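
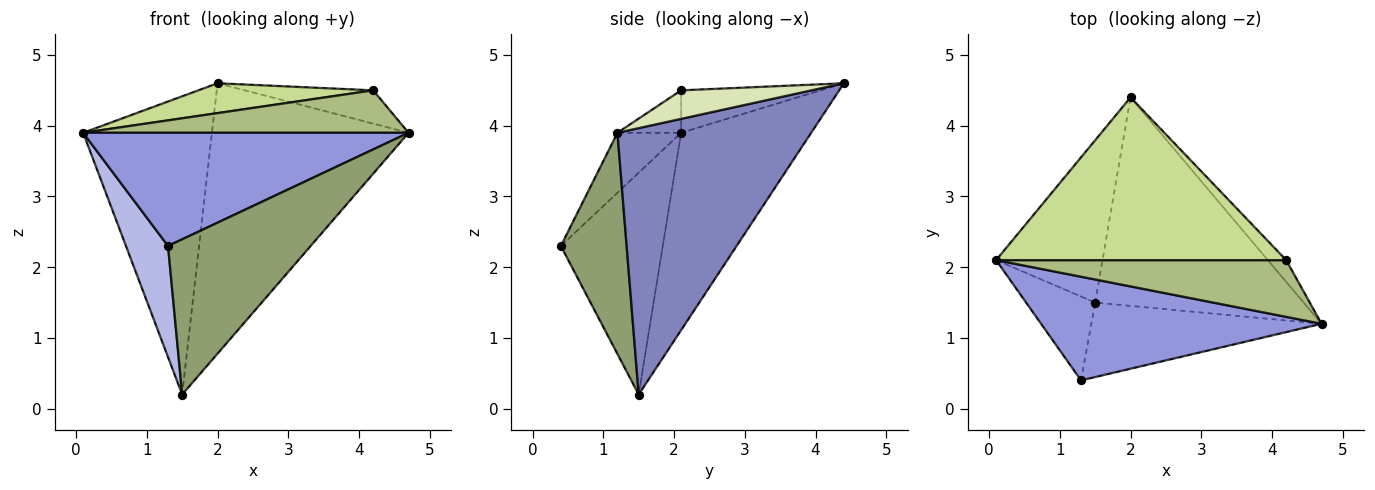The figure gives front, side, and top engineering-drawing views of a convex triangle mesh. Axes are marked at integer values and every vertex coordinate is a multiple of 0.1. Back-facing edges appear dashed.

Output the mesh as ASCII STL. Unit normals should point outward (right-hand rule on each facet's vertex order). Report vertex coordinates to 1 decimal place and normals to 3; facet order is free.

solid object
 facet normal -0.664 0.657 -0.358
  outer loop
   vertex 1.5 1.5 0.2
   vertex 0.1 2.1 3.9
   vertex 2.0 4.4 4.6
  endloop
 endfacet
 facet normal 0.615 0.624 -0.481
  outer loop
   vertex 1.5 1.5 0.2
   vertex 2.0 4.4 4.6
   vertex 4.7 1.2 3.9
  endloop
 endfacet
 facet normal -0.143 -0.730 0.668
  outer loop
   vertex 1.3 0.4 2.3
   vertex 4.7 1.2 3.9
   vertex 0.1 2.1 3.9
  endloop
 endfacet
 facet normal -0.888 -0.367 -0.277
  outer loop
   vertex 1.3 0.4 2.3
   vertex 0.1 2.1 3.9
   vertex 1.5 1.5 0.2
  endloop
 endfacet
 facet normal 0.384 -0.832 -0.400
  outer loop
   vertex 1.3 0.4 2.3
   vertex 1.5 1.5 0.2
   vertex 4.7 1.2 3.9
  endloop
 endfacet
 facet normal -0.116 -0.595 0.795
  outer loop
   vertex 4.2 2.1 4.5
   vertex 0.1 2.1 3.9
   vertex 4.7 1.2 3.9
  endloop
 endfacet
 facet normal -0.142 -0.179 0.974
  outer loop
   vertex 4.2 2.1 4.5
   vertex 2.0 4.4 4.6
   vertex 0.1 2.1 3.9
  endloop
 endfacet
 facet normal 0.648 0.638 -0.417
  outer loop
   vertex 4.2 2.1 4.5
   vertex 4.7 1.2 3.9
   vertex 2.0 4.4 4.6
  endloop
 endfacet
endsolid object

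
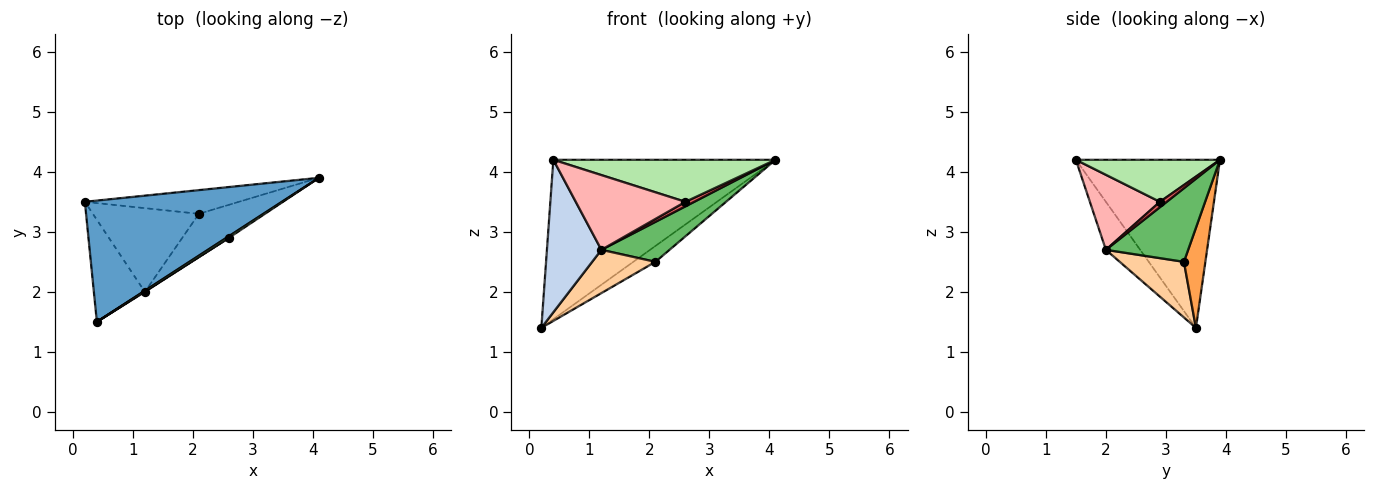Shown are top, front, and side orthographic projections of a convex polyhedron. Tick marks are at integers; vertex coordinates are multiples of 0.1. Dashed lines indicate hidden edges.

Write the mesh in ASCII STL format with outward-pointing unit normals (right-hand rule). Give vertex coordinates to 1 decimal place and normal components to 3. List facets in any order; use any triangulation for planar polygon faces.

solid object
 facet normal -0.459 0.707 0.538
  outer loop
   vertex 0.4 1.5 4.2
   vertex 4.1 3.9 4.2
   vertex 0.2 3.5 1.4
  endloop
 endfacet
 facet normal -0.464 -0.736 -0.493
  outer loop
   vertex 1.2 2.0 2.7
   vertex 0.4 1.5 4.2
   vertex 0.2 3.5 1.4
  endloop
 endfacet
 facet normal 0.475 0.489 -0.731
  outer loop
   vertex 2.1 3.3 2.5
   vertex 0.2 3.5 1.4
   vertex 4.1 3.9 4.2
  endloop
 endfacet
 facet normal 0.422 -0.416 -0.805
  outer loop
   vertex 2.1 3.3 2.5
   vertex 1.2 2.0 2.7
   vertex 0.2 3.5 1.4
  endloop
 endfacet
 facet normal 0.637 -0.527 -0.563
  outer loop
   vertex 2.1 3.3 2.5
   vertex 4.1 3.9 4.2
   vertex 1.2 2.0 2.7
  endloop
 endfacet
 facet normal 0.544 -0.839 0.032
  outer loop
   vertex 2.6 2.9 3.5
   vertex 4.1 3.9 4.2
   vertex 0.4 1.5 4.2
  endloop
 endfacet
 facet normal 0.602 -0.779 -0.177
  outer loop
   vertex 2.6 2.9 3.5
   vertex 1.2 2.0 2.7
   vertex 4.1 3.9 4.2
  endloop
 endfacet
 facet normal 0.538 -0.843 0.006
  outer loop
   vertex 2.6 2.9 3.5
   vertex 0.4 1.5 4.2
   vertex 1.2 2.0 2.7
  endloop
 endfacet
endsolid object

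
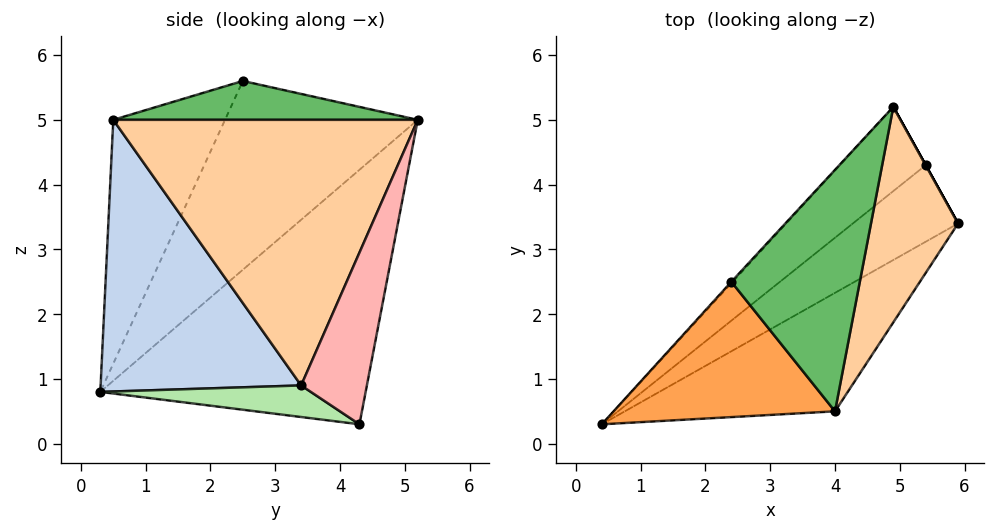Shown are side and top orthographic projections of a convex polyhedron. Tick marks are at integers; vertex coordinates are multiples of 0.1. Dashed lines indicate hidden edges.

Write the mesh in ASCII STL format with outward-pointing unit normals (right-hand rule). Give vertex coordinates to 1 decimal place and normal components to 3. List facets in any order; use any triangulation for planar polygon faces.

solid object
 facet normal -0.734 0.679 -0.005
  outer loop
   vertex 2.4 2.5 5.6
   vertex 4.9 5.2 5.0
   vertex 0.4 0.3 0.8
  endloop
 endfacet
 facet normal 0.463 -0.810 -0.359
  outer loop
   vertex 4.0 0.5 5.0
   vertex 0.4 0.3 0.8
   vertex 5.9 3.4 0.9
  endloop
 endfacet
 facet normal -0.580 -0.622 0.527
  outer loop
   vertex 4.0 0.5 5.0
   vertex 2.4 2.5 5.6
   vertex 0.4 0.3 0.8
  endloop
 endfacet
 facet normal 0.935 -0.179 0.307
  outer loop
   vertex 4.0 0.5 5.0
   vertex 5.9 3.4 0.9
   vertex 4.9 5.2 5.0
  endloop
 endfacet
 facet normal 0.289 -0.055 0.956
  outer loop
   vertex 4.0 0.5 5.0
   vertex 4.9 5.2 5.0
   vertex 2.4 2.5 5.6
  endloop
 endfacet
 facet normal 0.259 -0.432 -0.864
  outer loop
   vertex 5.4 4.3 0.3
   vertex 5.9 3.4 0.9
   vertex 0.4 0.3 0.8
  endloop
 endfacet
 facet normal -0.623 0.753 -0.211
  outer loop
   vertex 5.4 4.3 0.3
   vertex 0.4 0.3 0.8
   vertex 4.9 5.2 5.0
  endloop
 endfacet
 facet normal 0.874 0.486 0.000
  outer loop
   vertex 5.4 4.3 0.3
   vertex 4.9 5.2 5.0
   vertex 5.9 3.4 0.9
  endloop
 endfacet
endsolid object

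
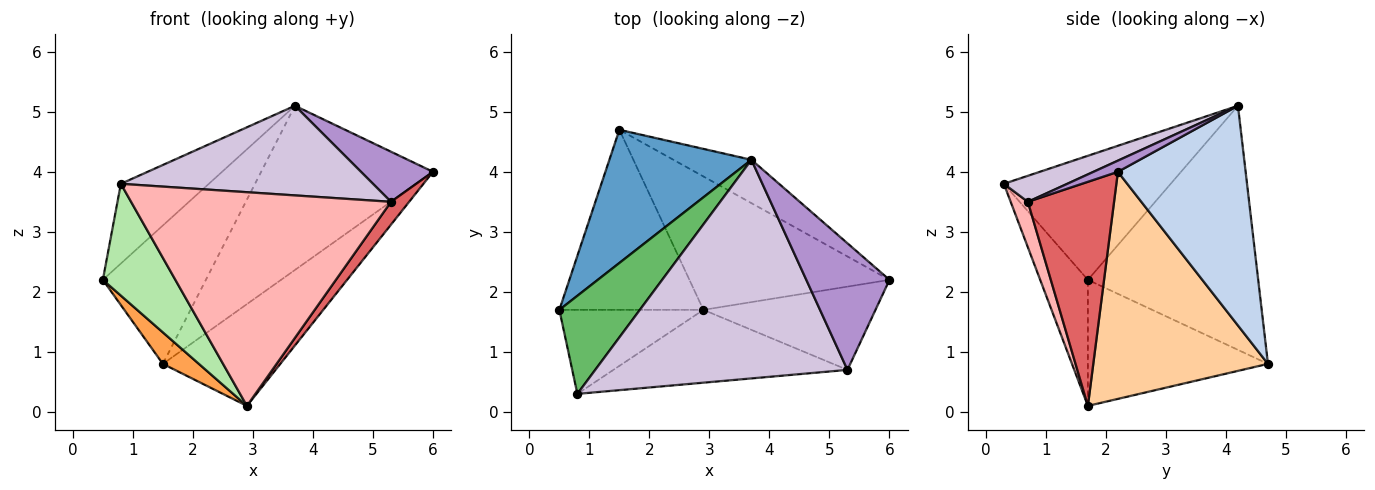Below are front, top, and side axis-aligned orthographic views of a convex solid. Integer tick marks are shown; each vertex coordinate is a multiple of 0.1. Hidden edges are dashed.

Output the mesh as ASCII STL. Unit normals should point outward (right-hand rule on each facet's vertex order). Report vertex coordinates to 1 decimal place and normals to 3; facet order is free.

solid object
 facet normal -0.766 0.463 0.446
  outer loop
   vertex 3.7 4.2 5.1
   vertex 1.5 4.7 0.8
   vertex 0.5 1.7 2.2
  endloop
 endfacet
 facet normal 0.584 0.785 -0.207
  outer loop
   vertex 3.7 4.2 5.1
   vertex 6.0 2.2 4.0
   vertex 1.5 4.7 0.8
  endloop
 endfacet
 facet normal -0.653 -0.131 -0.746
  outer loop
   vertex 2.9 1.7 0.1
   vertex 0.5 1.7 2.2
   vertex 1.5 4.7 0.8
  endloop
 endfacet
 facet normal 0.670 0.450 -0.590
  outer loop
   vertex 2.9 1.7 0.1
   vertex 1.5 4.7 0.8
   vertex 6.0 2.2 4.0
  endloop
 endfacet
 facet normal -0.767 0.405 0.498
  outer loop
   vertex 0.8 0.3 3.8
   vertex 3.7 4.2 5.1
   vertex 0.5 1.7 2.2
  endloop
 endfacet
 facet normal -0.465 -0.708 -0.532
  outer loop
   vertex 0.8 0.3 3.8
   vertex 0.5 1.7 2.2
   vertex 2.9 1.7 0.1
  endloop
 endfacet
 facet normal 0.782 -0.165 -0.601
  outer loop
   vertex 5.3 0.7 3.5
   vertex 2.9 1.7 0.1
   vertex 6.0 2.2 4.0
  endloop
 endfacet
 facet normal 0.063 -0.945 -0.322
  outer loop
   vertex 5.3 0.7 3.5
   vertex 0.8 0.3 3.8
   vertex 2.9 1.7 0.1
  endloop
 endfacet
 facet normal 0.124 -0.365 0.923
  outer loop
   vertex 5.3 0.7 3.5
   vertex 6.0 2.2 4.0
   vertex 3.7 4.2 5.1
  endloop
 endfacet
 facet normal 0.095 -0.378 0.921
  outer loop
   vertex 5.3 0.7 3.5
   vertex 3.7 4.2 5.1
   vertex 0.8 0.3 3.8
  endloop
 endfacet
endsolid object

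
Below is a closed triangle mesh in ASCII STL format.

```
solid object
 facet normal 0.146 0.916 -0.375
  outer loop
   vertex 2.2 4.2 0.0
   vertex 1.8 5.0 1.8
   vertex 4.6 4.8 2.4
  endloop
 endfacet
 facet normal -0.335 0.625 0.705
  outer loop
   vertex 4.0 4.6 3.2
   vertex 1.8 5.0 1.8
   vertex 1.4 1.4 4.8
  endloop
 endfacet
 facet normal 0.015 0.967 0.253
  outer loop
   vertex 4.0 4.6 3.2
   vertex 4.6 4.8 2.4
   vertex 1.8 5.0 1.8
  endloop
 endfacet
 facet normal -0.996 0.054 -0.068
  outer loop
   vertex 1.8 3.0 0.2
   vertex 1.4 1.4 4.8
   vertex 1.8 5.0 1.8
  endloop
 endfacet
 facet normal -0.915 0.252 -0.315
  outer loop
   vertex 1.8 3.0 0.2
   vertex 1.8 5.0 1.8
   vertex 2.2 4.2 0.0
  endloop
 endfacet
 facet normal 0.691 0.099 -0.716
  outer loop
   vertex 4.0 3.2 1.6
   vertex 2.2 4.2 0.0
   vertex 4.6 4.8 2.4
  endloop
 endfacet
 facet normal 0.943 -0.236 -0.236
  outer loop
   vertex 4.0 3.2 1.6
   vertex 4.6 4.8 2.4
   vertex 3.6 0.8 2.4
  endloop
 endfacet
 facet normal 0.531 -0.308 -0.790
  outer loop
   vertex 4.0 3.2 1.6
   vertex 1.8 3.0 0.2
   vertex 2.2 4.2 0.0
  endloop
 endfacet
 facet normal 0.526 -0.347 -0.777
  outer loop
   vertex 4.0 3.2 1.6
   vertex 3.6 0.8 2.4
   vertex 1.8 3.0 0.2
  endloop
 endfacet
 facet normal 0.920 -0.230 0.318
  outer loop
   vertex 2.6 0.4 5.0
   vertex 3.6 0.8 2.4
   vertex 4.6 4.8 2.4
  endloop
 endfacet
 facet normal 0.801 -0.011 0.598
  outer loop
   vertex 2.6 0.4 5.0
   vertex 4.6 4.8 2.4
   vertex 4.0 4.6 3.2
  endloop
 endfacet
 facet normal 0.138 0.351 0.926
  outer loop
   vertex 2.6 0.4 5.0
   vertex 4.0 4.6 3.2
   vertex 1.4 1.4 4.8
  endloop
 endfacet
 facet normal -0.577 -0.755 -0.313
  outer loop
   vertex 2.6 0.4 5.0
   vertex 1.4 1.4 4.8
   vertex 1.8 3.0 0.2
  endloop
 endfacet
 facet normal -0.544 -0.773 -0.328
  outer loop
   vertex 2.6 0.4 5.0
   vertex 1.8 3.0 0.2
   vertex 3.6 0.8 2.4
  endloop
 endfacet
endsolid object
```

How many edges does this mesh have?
21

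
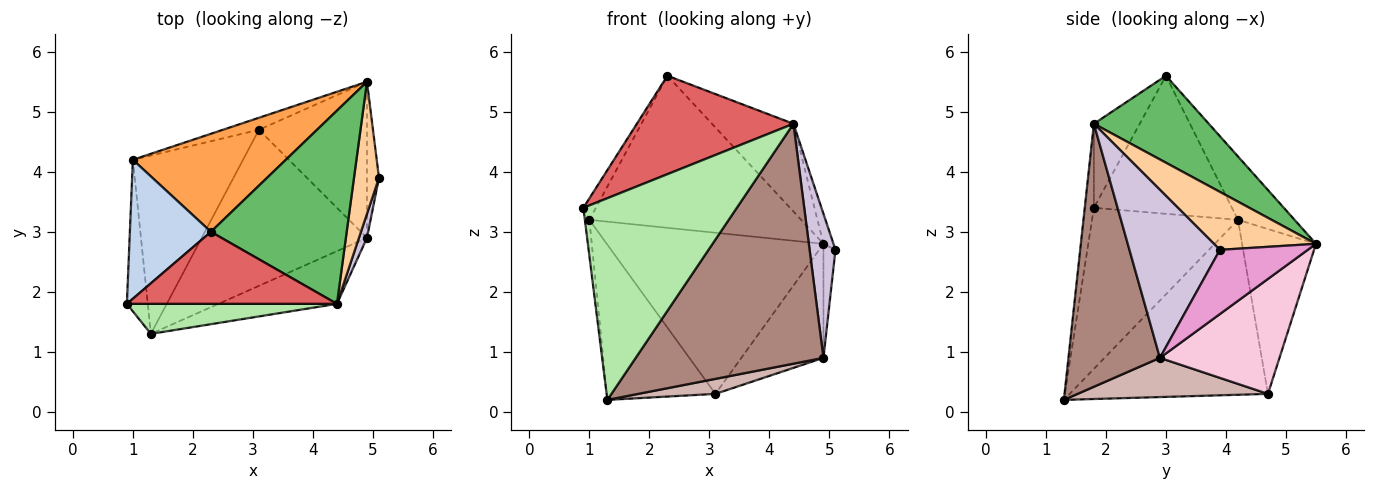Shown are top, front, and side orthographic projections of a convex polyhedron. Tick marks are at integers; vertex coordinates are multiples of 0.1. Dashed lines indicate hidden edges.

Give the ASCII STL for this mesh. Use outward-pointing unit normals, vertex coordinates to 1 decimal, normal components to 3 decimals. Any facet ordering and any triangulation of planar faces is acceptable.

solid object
 facet normal -0.991 0.031 -0.129
  outer loop
   vertex 1.0 4.2 3.2
   vertex 1.3 1.3 0.2
   vertex 0.9 1.8 3.4
  endloop
 endfacet
 facet normal -0.860 0.078 0.505
  outer loop
   vertex 1.0 4.2 3.2
   vertex 0.9 1.8 3.4
   vertex 2.3 3.0 5.6
  endloop
 endfacet
 facet normal -0.219 0.820 0.529
  outer loop
   vertex 1.0 4.2 3.2
   vertex 2.3 3.0 5.6
   vertex 4.9 5.5 2.8
  endloop
 endfacet
 facet normal 0.915 0.090 0.394
  outer loop
   vertex 4.4 1.8 4.8
   vertex 5.1 3.9 2.7
   vertex 4.9 5.5 2.8
  endloop
 endfacet
 facet normal 0.504 0.357 0.787
  outer loop
   vertex 4.4 1.8 4.8
   vertex 4.9 5.5 2.8
   vertex 2.3 3.0 5.6
  endloop
 endfacet
 facet normal -0.059 -0.987 0.147
  outer loop
   vertex 4.4 1.8 4.8
   vertex 0.9 1.8 3.4
   vertex 1.3 1.3 0.2
  endloop
 endfacet
 facet normal -0.230 -0.785 0.575
  outer loop
   vertex 4.4 1.8 4.8
   vertex 2.3 3.0 5.6
   vertex 0.9 1.8 3.4
  endloop
 endfacet
 facet normal -0.322 0.944 -0.070
  outer loop
   vertex 3.1 4.7 0.3
   vertex 1.0 4.2 3.2
   vertex 4.9 5.5 2.8
  endloop
 endfacet
 facet normal -0.768 0.421 -0.483
  outer loop
   vertex 3.1 4.7 0.3
   vertex 1.3 1.3 0.2
   vertex 1.0 4.2 3.2
  endloop
 endfacet
 facet normal 0.961 -0.274 0.046
  outer loop
   vertex 4.9 2.9 0.9
   vertex 5.1 3.9 2.7
   vertex 4.4 1.8 4.8
  endloop
 endfacet
 facet normal 0.430 -0.882 -0.194
  outer loop
   vertex 4.9 2.9 0.9
   vertex 4.4 1.8 4.8
   vertex 1.3 1.3 0.2
  endloop
 endfacet
 facet normal 0.230 -0.093 -0.969
  outer loop
   vertex 4.9 2.9 0.9
   vertex 1.3 1.3 0.2
   vertex 3.1 4.7 0.3
  endloop
 endfacet
 facet normal 0.974 0.133 -0.182
  outer loop
   vertex 4.9 2.9 0.9
   vertex 4.9 5.5 2.8
   vertex 5.1 3.9 2.7
  endloop
 endfacet
 facet normal 0.652 0.448 -0.612
  outer loop
   vertex 4.9 2.9 0.9
   vertex 3.1 4.7 0.3
   vertex 4.9 5.5 2.8
  endloop
 endfacet
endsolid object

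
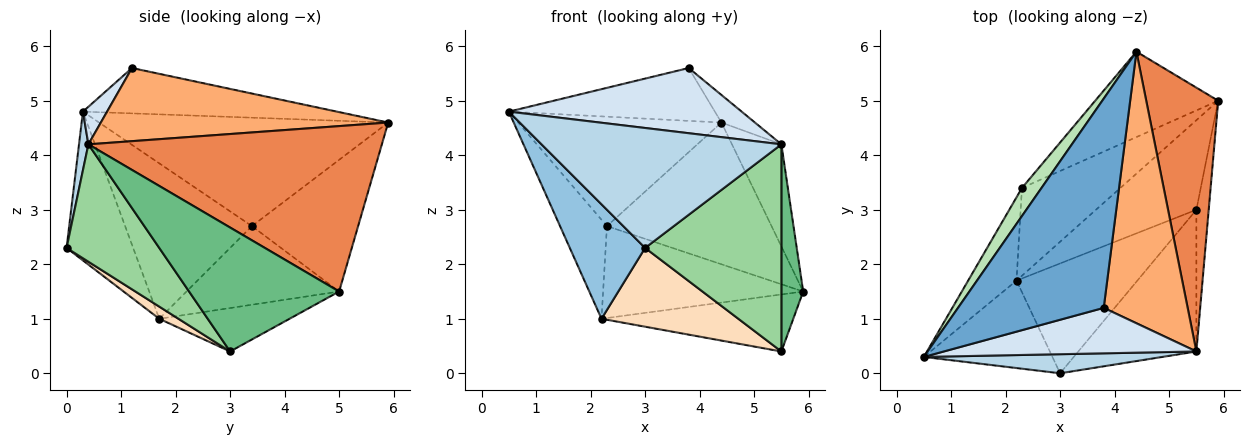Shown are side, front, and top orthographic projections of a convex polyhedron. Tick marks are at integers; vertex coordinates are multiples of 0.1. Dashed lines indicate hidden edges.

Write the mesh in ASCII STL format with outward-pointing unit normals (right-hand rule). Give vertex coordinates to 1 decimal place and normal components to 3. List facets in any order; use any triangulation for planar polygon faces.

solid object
 facet normal -0.289 0.234 0.928
  outer loop
   vertex 4.4 5.9 4.6
   vertex 0.5 0.3 4.8
   vertex 3.8 1.2 5.6
  endloop
 endfacet
 facet normal -0.575 -0.650 -0.497
  outer loop
   vertex 2.2 1.7 1.0
   vertex 3.0 0.0 2.3
   vertex 0.5 0.3 4.8
  endloop
 endfacet
 facet normal 0.039 -0.987 0.157
  outer loop
   vertex 5.5 0.4 4.2
   vertex 0.5 0.3 4.8
   vertex 3.0 0.0 2.3
  endloop
 endfacet
 facet normal 0.085 -0.817 0.570
  outer loop
   vertex 5.5 0.4 4.2
   vertex 3.8 1.2 5.6
   vertex 0.5 0.3 4.8
  endloop
 endfacet
 facet normal 0.906 0.153 0.394
  outer loop
   vertex 5.5 0.4 4.2
   vertex 5.9 5.0 1.5
   vertex 4.4 5.9 4.6
  endloop
 endfacet
 facet normal 0.655 0.076 0.752
  outer loop
   vertex 5.5 0.4 4.2
   vertex 4.4 5.9 4.6
   vertex 3.8 1.2 5.6
  endloop
 endfacet
 facet normal -0.343 0.504 -0.792
  outer loop
   vertex 5.5 3.0 0.4
   vertex 2.2 1.7 1.0
   vertex 5.9 5.0 1.5
  endloop
 endfacet
 facet normal 0.082 -0.581 -0.810
  outer loop
   vertex 5.5 3.0 0.4
   vertex 3.0 0.0 2.3
   vertex 2.2 1.7 1.0
  endloop
 endfacet
 facet normal 0.985 -0.143 -0.098
  outer loop
   vertex 5.5 3.0 0.4
   vertex 5.9 5.0 1.5
   vertex 5.5 0.4 4.2
  endloop
 endfacet
 facet normal 0.489 -0.720 -0.492
  outer loop
   vertex 5.5 3.0 0.4
   vertex 5.5 0.4 4.2
   vertex 3.0 0.0 2.3
  endloop
 endfacet
 facet normal -0.809 0.569 0.146
  outer loop
   vertex 2.3 3.4 2.7
   vertex 0.5 0.3 4.8
   vertex 4.4 5.9 4.6
  endloop
 endfacet
 facet normal -0.900 0.333 -0.280
  outer loop
   vertex 2.3 3.4 2.7
   vertex 2.2 1.7 1.0
   vertex 0.5 0.3 4.8
  endloop
 endfacet
 facet normal -0.484 0.750 -0.452
  outer loop
   vertex 2.3 3.4 2.7
   vertex 4.4 5.9 4.6
   vertex 5.9 5.0 1.5
  endloop
 endfacet
 facet normal -0.483 0.633 -0.605
  outer loop
   vertex 2.3 3.4 2.7
   vertex 5.9 5.0 1.5
   vertex 2.2 1.7 1.0
  endloop
 endfacet
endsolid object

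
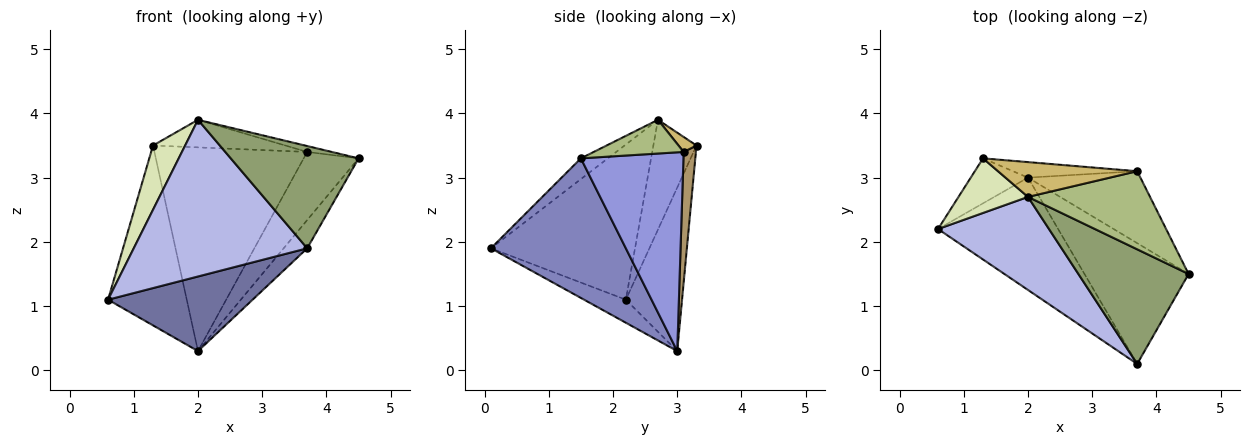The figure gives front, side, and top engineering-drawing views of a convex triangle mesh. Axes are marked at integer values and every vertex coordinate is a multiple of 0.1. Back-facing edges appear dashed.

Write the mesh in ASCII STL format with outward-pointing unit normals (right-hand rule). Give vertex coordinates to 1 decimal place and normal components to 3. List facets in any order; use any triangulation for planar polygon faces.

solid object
 facet normal -0.158 -0.546 -0.823
  outer loop
   vertex 2.0 3.0 0.3
   vertex 3.7 0.1 1.9
   vertex 0.6 2.2 1.1
  endloop
 endfacet
 facet normal 0.794 0.139 -0.592
  outer loop
   vertex 2.0 3.0 0.3
   vertex 4.5 1.5 3.3
   vertex 3.7 0.1 1.9
  endloop
 endfacet
 facet normal 0.789 0.422 -0.446
  outer loop
   vertex 3.7 3.1 3.4
   vertex 4.5 1.5 3.3
   vertex 2.0 3.0 0.3
  endloop
 endfacet
 facet normal -0.581 -0.700 0.416
  outer loop
   vertex 2.0 2.7 3.9
   vertex 0.6 2.2 1.1
   vertex 3.7 0.1 1.9
  endloop
 endfacet
 facet normal -0.139 -0.659 0.739
  outer loop
   vertex 2.0 2.7 3.9
   vertex 3.7 0.1 1.9
   vertex 4.5 1.5 3.3
  endloop
 endfacet
 facet normal 0.266 0.073 0.961
  outer loop
   vertex 2.0 2.7 3.9
   vertex 4.5 1.5 3.3
   vertex 3.7 3.1 3.4
  endloop
 endfacet
 facet normal -0.570 0.797 -0.199
  outer loop
   vertex 1.3 3.3 3.5
   vertex 2.0 3.0 0.3
   vertex 0.6 2.2 1.1
  endloop
 endfacet
 facet normal -0.715 -0.533 0.453
  outer loop
   vertex 1.3 3.3 3.5
   vertex 0.6 2.2 1.1
   vertex 2.0 2.7 3.9
  endloop
 endfacet
 facet normal 0.080 0.994 -0.076
  outer loop
   vertex 1.3 3.3 3.5
   vertex 3.7 3.1 3.4
   vertex 2.0 3.0 0.3
  endloop
 endfacet
 facet normal 0.084 0.619 0.781
  outer loop
   vertex 1.3 3.3 3.5
   vertex 2.0 2.7 3.9
   vertex 3.7 3.1 3.4
  endloop
 endfacet
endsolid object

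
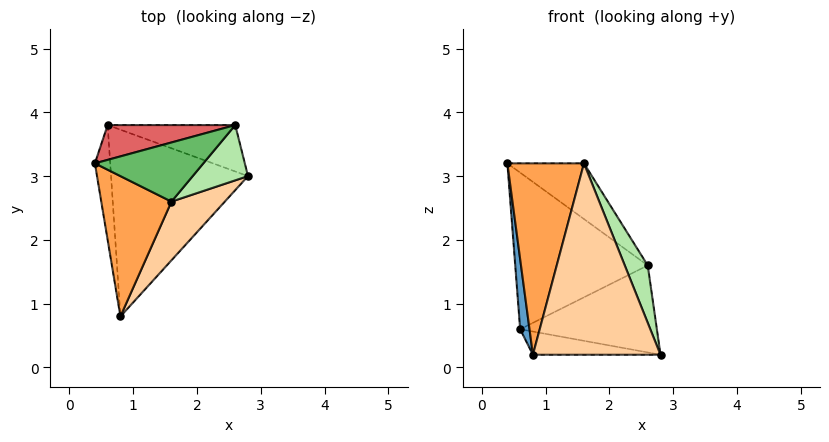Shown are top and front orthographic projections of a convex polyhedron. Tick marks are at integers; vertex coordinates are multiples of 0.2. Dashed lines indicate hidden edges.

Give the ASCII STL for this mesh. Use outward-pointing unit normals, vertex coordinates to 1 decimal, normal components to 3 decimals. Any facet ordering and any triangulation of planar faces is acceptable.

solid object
 facet normal -0.995 -0.054 -0.089
  outer loop
   vertex 0.6 3.8 0.6
   vertex 0.8 0.8 0.2
   vertex 0.4 3.2 3.2
  endloop
 endfacet
 facet normal -0.134 0.122 -0.983
  outer loop
   vertex 0.6 3.8 0.6
   vertex 2.8 3.0 0.2
   vertex 0.8 0.8 0.2
  endloop
 endfacet
 facet normal -0.374 -0.748 0.548
  outer loop
   vertex 1.6 2.6 3.2
   vertex 0.4 3.2 3.2
   vertex 0.8 0.8 0.2
  endloop
 endfacet
 facet normal 0.725 -0.659 0.202
  outer loop
   vertex 1.6 2.6 3.2
   vertex 0.8 0.8 0.2
   vertex 2.8 3.0 0.2
  endloop
 endfacet
 facet normal 0.324 0.648 0.689
  outer loop
   vertex 2.6 3.8 1.6
   vertex 0.4 3.2 3.2
   vertex 1.6 2.6 3.2
  endloop
 endfacet
 facet normal 0.892 -0.325 0.313
  outer loop
   vertex 2.6 3.8 1.6
   vertex 1.6 2.6 3.2
   vertex 2.8 3.0 0.2
  endloop
 endfacet
 facet normal -0.108 0.970 0.216
  outer loop
   vertex 2.6 3.8 1.6
   vertex 0.6 3.8 0.6
   vertex 0.4 3.2 3.2
  endloop
 endfacet
 facet normal 0.229 0.859 -0.458
  outer loop
   vertex 2.6 3.8 1.6
   vertex 2.8 3.0 0.2
   vertex 0.6 3.8 0.6
  endloop
 endfacet
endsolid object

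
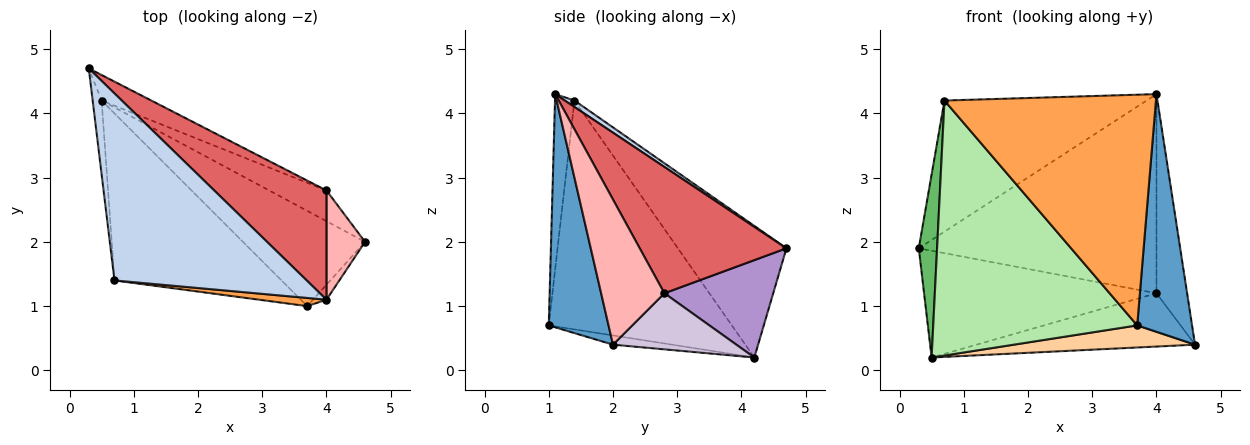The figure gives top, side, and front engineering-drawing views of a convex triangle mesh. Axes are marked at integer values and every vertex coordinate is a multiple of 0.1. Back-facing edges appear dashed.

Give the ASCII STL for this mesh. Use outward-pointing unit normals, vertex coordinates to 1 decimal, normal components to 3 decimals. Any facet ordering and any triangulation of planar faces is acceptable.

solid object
 facet normal 0.736 -0.675 -0.043
  outer loop
   vertex 4.0 1.1 4.3
   vertex 3.7 1.0 0.7
   vertex 4.6 2.0 0.4
  endloop
 endfacet
 facet normal 0.027 0.574 0.819
  outer loop
   vertex 0.7 1.4 4.2
   vertex 4.0 1.1 4.3
   vertex 0.3 4.7 1.9
  endloop
 endfacet
 facet normal -0.092 -0.995 0.035
  outer loop
   vertex 0.7 1.4 4.2
   vertex 3.7 1.0 0.7
   vertex 4.0 1.1 4.3
  endloop
 endfacet
 facet normal -0.074 -0.225 -0.972
  outer loop
   vertex 0.5 4.2 0.2
   vertex 4.6 2.0 0.4
   vertex 3.7 1.0 0.7
  endloop
 endfacet
 facet normal -0.984 -0.166 -0.067
  outer loop
   vertex 0.5 4.2 0.2
   vertex 0.7 1.4 4.2
   vertex 0.3 4.7 1.9
  endloop
 endfacet
 facet normal -0.600 -0.669 -0.438
  outer loop
   vertex 0.5 4.2 0.2
   vertex 3.7 1.0 0.7
   vertex 0.7 1.4 4.2
  endloop
 endfacet
 facet normal 0.476 0.771 0.423
  outer loop
   vertex 4.0 2.8 1.2
   vertex 0.3 4.7 1.9
   vertex 4.0 1.1 4.3
  endloop
 endfacet
 facet normal 0.875 0.424 0.233
  outer loop
   vertex 4.0 2.8 1.2
   vertex 4.0 1.1 4.3
   vertex 4.6 2.0 0.4
  endloop
 endfacet
 facet normal 0.414 0.885 -0.212
  outer loop
   vertex 4.0 2.8 1.2
   vertex 0.5 4.2 0.2
   vertex 0.3 4.7 1.9
  endloop
 endfacet
 facet normal 0.439 0.778 -0.449
  outer loop
   vertex 4.0 2.8 1.2
   vertex 4.6 2.0 0.4
   vertex 0.5 4.2 0.2
  endloop
 endfacet
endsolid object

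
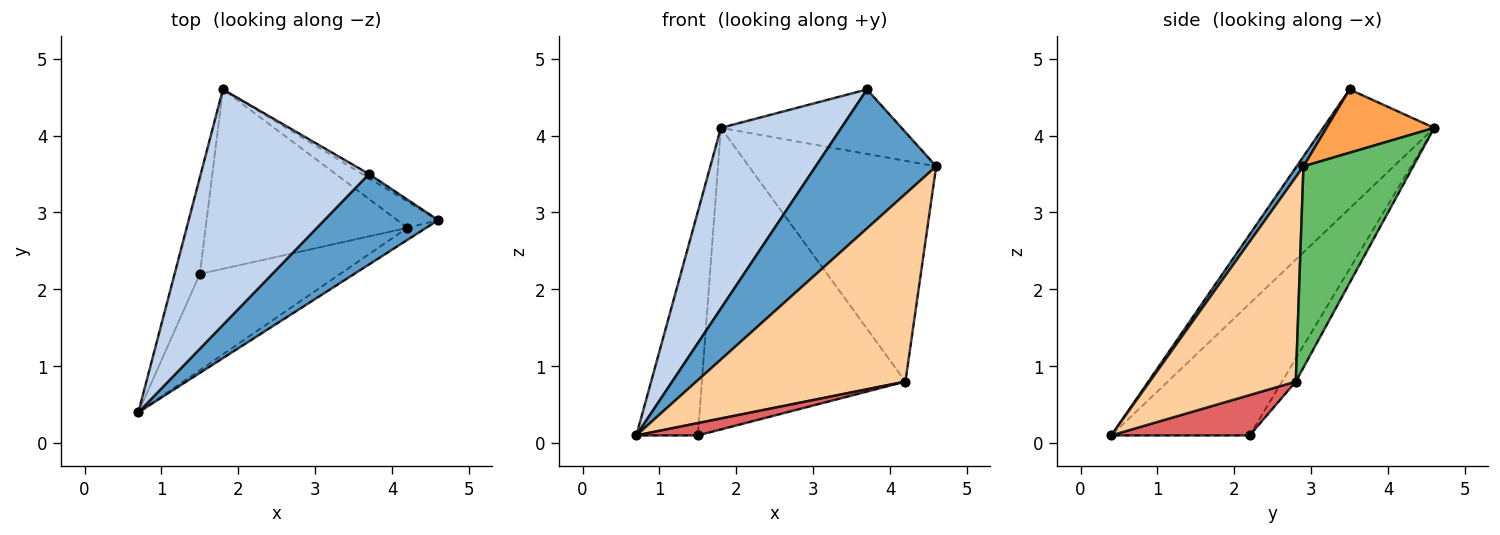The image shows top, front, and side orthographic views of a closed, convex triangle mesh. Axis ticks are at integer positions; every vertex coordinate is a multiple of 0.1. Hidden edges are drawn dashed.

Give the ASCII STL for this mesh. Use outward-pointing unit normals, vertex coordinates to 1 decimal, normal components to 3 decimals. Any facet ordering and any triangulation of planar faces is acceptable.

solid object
 facet normal 0.047 -0.837 0.545
  outer loop
   vertex 3.7 3.5 4.6
   vertex 0.7 0.4 0.1
   vertex 4.6 2.9 3.6
  endloop
 endfacet
 facet normal -0.489 -0.531 0.692
  outer loop
   vertex 3.7 3.5 4.6
   vertex 1.8 4.6 4.1
   vertex 0.7 0.4 0.1
  endloop
 endfacet
 facet normal 0.511 0.858 -0.055
  outer loop
   vertex 3.7 3.5 4.6
   vertex 4.6 2.9 3.6
   vertex 1.8 4.6 4.1
  endloop
 endfacet
 facet normal 0.572 -0.819 -0.052
  outer loop
   vertex 4.2 2.8 0.8
   vertex 4.6 2.9 3.6
   vertex 0.7 0.4 0.1
  endloop
 endfacet
 facet normal 0.503 0.858 -0.102
  outer loop
   vertex 4.2 2.8 0.8
   vertex 1.8 4.6 4.1
   vertex 4.6 2.9 3.6
  endloop
 endfacet
 facet normal -0.900 0.400 -0.173
  outer loop
   vertex 1.5 2.2 0.1
   vertex 0.7 0.4 0.1
   vertex 1.8 4.6 4.1
  endloop
 endfacet
 facet normal 0.274 -0.122 -0.954
  outer loop
   vertex 1.5 2.2 0.1
   vertex 4.2 2.8 0.8
   vertex 0.7 0.4 0.1
  endloop
 endfacet
 facet normal -0.058 0.858 -0.510
  outer loop
   vertex 1.5 2.2 0.1
   vertex 1.8 4.6 4.1
   vertex 4.2 2.8 0.8
  endloop
 endfacet
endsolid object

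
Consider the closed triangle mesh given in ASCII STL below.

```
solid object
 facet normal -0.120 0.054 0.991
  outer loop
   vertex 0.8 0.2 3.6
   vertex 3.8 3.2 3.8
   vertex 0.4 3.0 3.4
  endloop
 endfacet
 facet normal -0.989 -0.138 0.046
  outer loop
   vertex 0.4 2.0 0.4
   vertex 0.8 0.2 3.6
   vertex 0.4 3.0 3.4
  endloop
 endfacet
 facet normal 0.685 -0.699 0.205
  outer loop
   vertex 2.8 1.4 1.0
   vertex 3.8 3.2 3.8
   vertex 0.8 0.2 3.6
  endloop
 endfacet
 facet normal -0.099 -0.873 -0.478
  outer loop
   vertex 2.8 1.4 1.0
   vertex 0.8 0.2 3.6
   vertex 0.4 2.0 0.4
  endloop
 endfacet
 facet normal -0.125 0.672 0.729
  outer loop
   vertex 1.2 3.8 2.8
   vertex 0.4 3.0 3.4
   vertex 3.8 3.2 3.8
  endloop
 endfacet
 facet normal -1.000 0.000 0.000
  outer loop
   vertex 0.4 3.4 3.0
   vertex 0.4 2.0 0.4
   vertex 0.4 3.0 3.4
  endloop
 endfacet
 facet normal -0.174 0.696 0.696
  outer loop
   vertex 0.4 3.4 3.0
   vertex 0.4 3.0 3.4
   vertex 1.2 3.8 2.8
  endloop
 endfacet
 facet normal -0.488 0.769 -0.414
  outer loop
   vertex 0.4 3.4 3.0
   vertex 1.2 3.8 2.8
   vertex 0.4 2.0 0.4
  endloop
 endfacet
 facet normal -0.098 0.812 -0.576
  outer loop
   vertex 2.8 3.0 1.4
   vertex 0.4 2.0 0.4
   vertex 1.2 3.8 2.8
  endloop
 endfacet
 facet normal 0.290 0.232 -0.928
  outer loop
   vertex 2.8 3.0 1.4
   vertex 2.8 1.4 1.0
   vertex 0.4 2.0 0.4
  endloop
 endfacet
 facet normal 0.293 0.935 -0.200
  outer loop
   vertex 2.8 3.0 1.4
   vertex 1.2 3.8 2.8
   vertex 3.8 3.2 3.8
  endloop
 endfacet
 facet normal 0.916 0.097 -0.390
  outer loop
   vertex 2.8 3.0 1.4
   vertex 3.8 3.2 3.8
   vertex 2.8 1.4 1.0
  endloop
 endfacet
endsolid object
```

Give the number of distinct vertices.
8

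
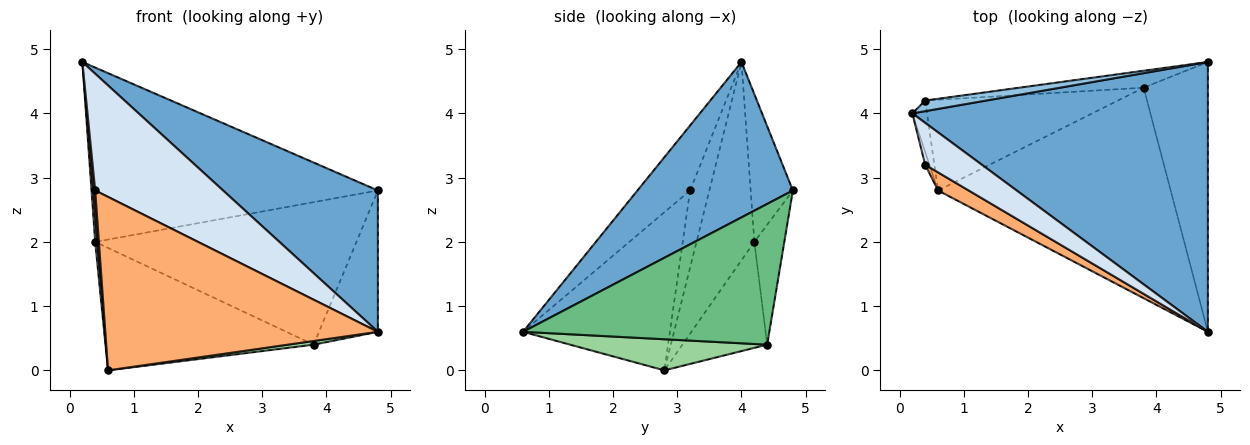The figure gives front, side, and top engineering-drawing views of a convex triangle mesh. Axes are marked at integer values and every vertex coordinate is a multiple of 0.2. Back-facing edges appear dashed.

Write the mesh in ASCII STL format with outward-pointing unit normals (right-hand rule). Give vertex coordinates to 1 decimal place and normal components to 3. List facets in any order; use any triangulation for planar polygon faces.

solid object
 facet normal 0.422 -0.421 0.803
  outer loop
   vertex 4.8 4.8 2.8
   vertex 0.2 4.0 4.8
   vertex 4.8 0.6 0.6
  endloop
 endfacet
 facet normal -0.146 0.988 0.060
  outer loop
   vertex 0.4 4.2 2.0
   vertex 0.2 4.0 4.8
   vertex 4.8 4.8 2.8
  endloop
 endfacet
 facet normal -0.997 -0.037 -0.074
  outer loop
   vertex 0.4 4.2 2.0
   vertex 0.6 2.8 0.0
   vertex 0.2 4.0 4.8
  endloop
 endfacet
 facet normal -0.361 -0.878 0.315
  outer loop
   vertex 0.4 3.2 2.8
   vertex 4.8 0.6 0.6
   vertex 0.2 4.0 4.8
  endloop
 endfacet
 facet normal -0.992 -0.110 -0.055
  outer loop
   vertex 0.4 3.2 2.8
   vertex 0.2 4.0 4.8
   vertex 0.6 2.8 0.0
  endloop
 endfacet
 facet normal -0.472 -0.877 0.092
  outer loop
   vertex 0.4 3.2 2.8
   vertex 0.6 2.8 0.0
   vertex 4.8 0.6 0.6
  endloop
 endfacet
 facet normal -0.113 0.987 -0.117
  outer loop
   vertex 3.8 4.4 0.4
   vertex 0.4 4.2 2.0
   vertex 4.8 4.8 2.8
  endloop
 endfacet
 facet normal -0.311 0.764 -0.566
  outer loop
   vertex 3.8 4.4 0.4
   vertex 0.6 2.8 0.0
   vertex 0.4 4.2 2.0
  endloop
 endfacet
 facet normal 0.889 0.213 -0.406
  outer loop
   vertex 3.8 4.4 0.4
   vertex 4.8 4.8 2.8
   vertex 4.8 0.6 0.6
  endloop
 endfacet
 facet normal 0.133 -0.017 -0.991
  outer loop
   vertex 3.8 4.4 0.4
   vertex 4.8 0.6 0.6
   vertex 0.6 2.8 0.0
  endloop
 endfacet
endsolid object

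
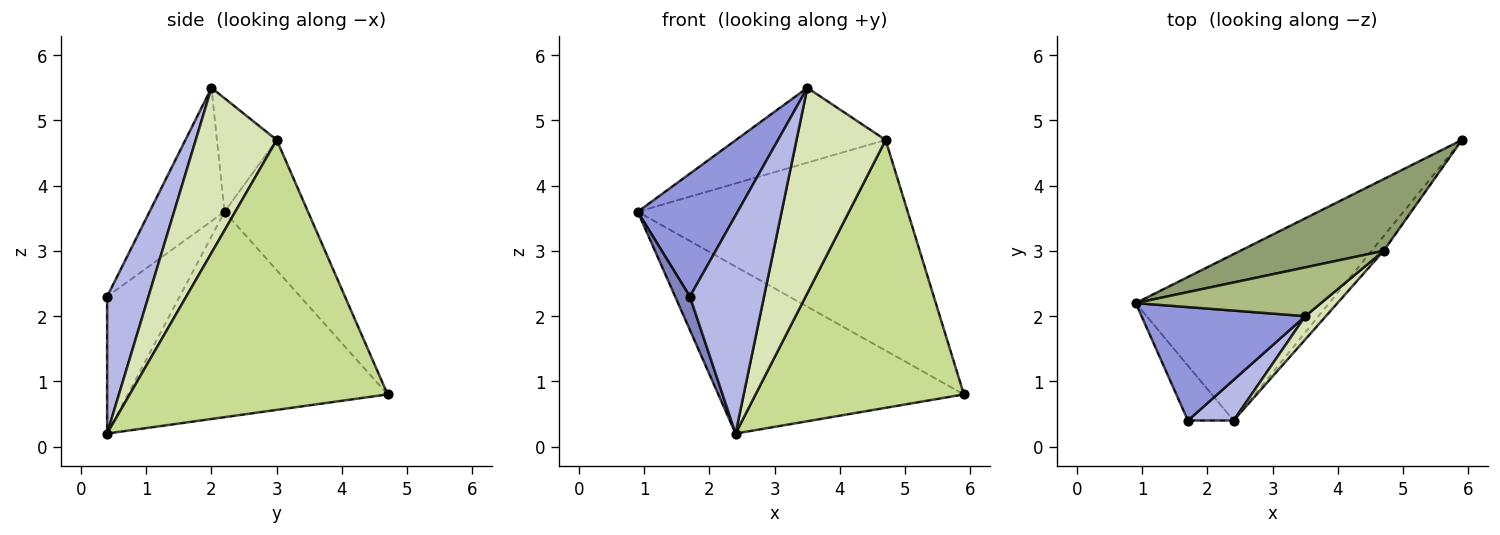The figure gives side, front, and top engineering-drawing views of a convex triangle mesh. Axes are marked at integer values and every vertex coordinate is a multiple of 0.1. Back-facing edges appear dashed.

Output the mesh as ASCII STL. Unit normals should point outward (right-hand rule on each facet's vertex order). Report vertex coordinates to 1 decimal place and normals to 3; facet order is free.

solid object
 facet normal -0.600 0.567 -0.565
  outer loop
   vertex 2.4 0.4 0.2
   vertex 0.9 2.2 3.6
   vertex 5.9 4.7 0.8
  endloop
 endfacet
 facet normal -0.931 -0.190 -0.310
  outer loop
   vertex 1.7 0.4 2.3
   vertex 0.9 2.2 3.6
   vertex 2.4 0.4 0.2
  endloop
 endfacet
 facet normal -0.483 -0.643 0.594
  outer loop
   vertex 1.7 0.4 2.3
   vertex 3.5 2.0 5.5
   vertex 0.9 2.2 3.6
  endloop
 endfacet
 facet normal 0.481 -0.862 0.160
  outer loop
   vertex 1.7 0.4 2.3
   vertex 2.4 0.4 0.2
   vertex 3.5 2.0 5.5
  endloop
 endfacet
 facet normal -0.281 0.908 0.310
  outer loop
   vertex 4.7 3.0 4.7
   vertex 5.9 4.7 0.8
   vertex 0.9 2.2 3.6
  endloop
 endfacet
 facet normal -0.317 0.795 0.518
  outer loop
   vertex 4.7 3.0 4.7
   vertex 0.9 2.2 3.6
   vertex 3.5 2.0 5.5
  endloop
 endfacet
 facet normal 0.777 -0.628 -0.035
  outer loop
   vertex 4.7 3.0 4.7
   vertex 2.4 0.4 0.2
   vertex 5.9 4.7 0.8
  endloop
 endfacet
 facet normal 0.670 -0.737 0.084
  outer loop
   vertex 4.7 3.0 4.7
   vertex 3.5 2.0 5.5
   vertex 2.4 0.4 0.2
  endloop
 endfacet
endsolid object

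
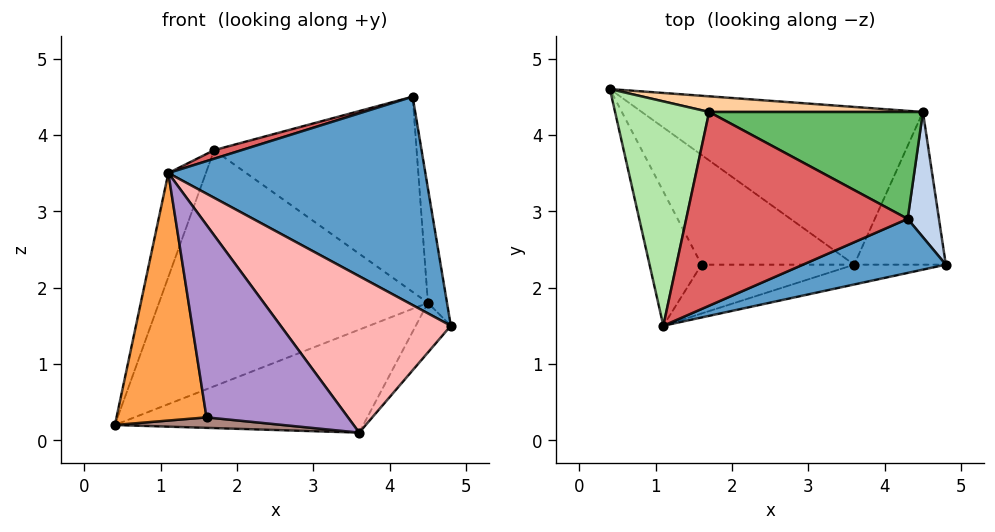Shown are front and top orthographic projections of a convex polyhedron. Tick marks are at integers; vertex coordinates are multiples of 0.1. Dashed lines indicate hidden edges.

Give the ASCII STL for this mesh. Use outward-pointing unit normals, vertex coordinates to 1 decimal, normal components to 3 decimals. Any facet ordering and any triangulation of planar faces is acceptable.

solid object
 facet normal 0.326 -0.915 0.237
  outer loop
   vertex 4.3 2.9 4.5
   vertex 1.1 1.5 3.5
   vertex 4.8 2.3 1.5
  endloop
 endfacet
 facet normal 0.982 0.127 0.138
  outer loop
   vertex 4.5 4.3 1.8
   vertex 4.3 2.9 4.5
   vertex 4.8 2.3 1.5
  endloop
 endfacet
 facet normal -0.855 -0.457 -0.248
  outer loop
   vertex 1.6 2.3 0.3
   vertex 1.1 1.5 3.5
   vertex 0.4 4.6 0.2
  endloop
 endfacet
 facet normal 0.047 0.997 0.066
  outer loop
   vertex 1.7 4.3 3.8
   vertex 4.5 4.3 1.8
   vertex 0.4 4.6 0.2
  endloop
 endfacet
 facet normal 0.324 0.830 0.454
  outer loop
   vertex 1.7 4.3 3.8
   vertex 4.3 2.9 4.5
   vertex 4.5 4.3 1.8
  endloop
 endfacet
 facet normal -0.924 0.161 0.347
  outer loop
   vertex 1.7 4.3 3.8
   vertex 0.4 4.6 0.2
   vertex 1.1 1.5 3.5
  endloop
 endfacet
 facet normal -0.281 -0.043 0.959
  outer loop
   vertex 1.7 4.3 3.8
   vertex 1.1 1.5 3.5
   vertex 4.3 2.9 4.5
  endloop
 endfacet
 facet normal 0.145 -0.982 -0.124
  outer loop
   vertex 3.6 2.3 0.1
   vertex 4.8 2.3 1.5
   vertex 1.1 1.5 3.5
  endloop
 endfacet
 facet normal -0.025 -0.969 -0.246
  outer loop
   vertex 3.6 2.3 0.1
   vertex 1.1 1.5 3.5
   vertex 1.6 2.3 0.3
  endloop
 endfacet
 facet normal 0.743 0.207 -0.637
  outer loop
   vertex 3.6 2.3 0.1
   vertex 4.5 4.3 1.8
   vertex 4.8 2.3 1.5
  endloop
 endfacet
 facet normal -0.099 -0.095 -0.991
  outer loop
   vertex 3.6 2.3 0.1
   vertex 1.6 2.3 0.3
   vertex 0.4 4.6 0.2
  endloop
 endfacet
 facet normal 0.344 0.513 -0.786
  outer loop
   vertex 3.6 2.3 0.1
   vertex 0.4 4.6 0.2
   vertex 4.5 4.3 1.8
  endloop
 endfacet
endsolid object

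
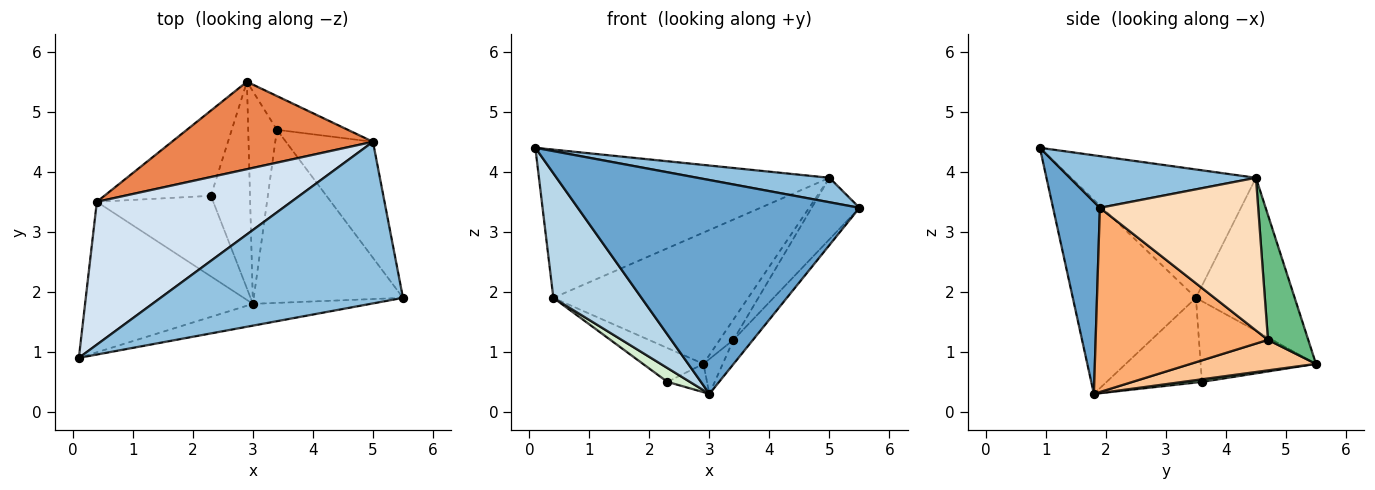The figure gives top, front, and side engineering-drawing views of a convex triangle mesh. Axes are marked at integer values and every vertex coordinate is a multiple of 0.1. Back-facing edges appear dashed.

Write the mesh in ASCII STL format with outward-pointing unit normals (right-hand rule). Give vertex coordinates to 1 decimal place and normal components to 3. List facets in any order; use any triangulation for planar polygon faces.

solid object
 facet normal 0.163 -0.982 -0.100
  outer loop
   vertex 3.0 1.8 0.3
   vertex 5.5 1.9 3.4
   vertex 0.1 0.9 4.4
  endloop
 endfacet
 facet normal 0.206 -0.146 0.967
  outer loop
   vertex 5.0 4.5 3.9
   vertex 0.1 0.9 4.4
   vertex 5.5 1.9 3.4
  endloop
 endfacet
 facet normal -0.665 -0.476 -0.575
  outer loop
   vertex 0.4 3.5 1.9
   vertex 3.0 1.8 0.3
   vertex 0.1 0.9 4.4
  endloop
 endfacet
 facet normal -0.417 0.655 0.631
  outer loop
   vertex 0.4 3.5 1.9
   vertex 0.1 0.9 4.4
   vertex 5.0 4.5 3.9
  endloop
 endfacet
 facet normal -0.389 0.767 0.511
  outer loop
   vertex 0.4 3.5 1.9
   vertex 5.0 4.5 3.9
   vertex 2.9 5.5 0.8
  endloop
 endfacet
 facet normal 0.774 0.088 -0.627
  outer loop
   vertex 3.4 4.7 1.2
   vertex 5.5 1.9 3.4
   vertex 3.0 1.8 0.3
  endloop
 endfacet
 facet normal 0.724 0.112 -0.681
  outer loop
   vertex 3.4 4.7 1.2
   vertex 3.0 1.8 0.3
   vertex 2.9 5.5 0.8
  endloop
 endfacet
 facet normal 0.840 0.254 -0.479
  outer loop
   vertex 3.4 4.7 1.2
   vertex 5.0 4.5 3.9
   vertex 5.5 1.9 3.4
  endloop
 endfacet
 facet normal 0.834 0.285 -0.473
  outer loop
   vertex 3.4 4.7 1.2
   vertex 2.9 5.5 0.8
   vertex 5.0 4.5 3.9
  endloop
 endfacet
 facet normal 0.066 0.135 -0.989
  outer loop
   vertex 2.3 3.6 0.5
   vertex 2.9 5.5 0.8
   vertex 3.0 1.8 0.3
  endloop
 endfacet
 facet normal -0.576 0.302 -0.760
  outer loop
   vertex 2.3 3.6 0.5
   vertex 0.4 3.5 1.9
   vertex 2.9 5.5 0.8
  endloop
 endfacet
 facet normal -0.583 -0.138 -0.801
  outer loop
   vertex 2.3 3.6 0.5
   vertex 3.0 1.8 0.3
   vertex 0.4 3.5 1.9
  endloop
 endfacet
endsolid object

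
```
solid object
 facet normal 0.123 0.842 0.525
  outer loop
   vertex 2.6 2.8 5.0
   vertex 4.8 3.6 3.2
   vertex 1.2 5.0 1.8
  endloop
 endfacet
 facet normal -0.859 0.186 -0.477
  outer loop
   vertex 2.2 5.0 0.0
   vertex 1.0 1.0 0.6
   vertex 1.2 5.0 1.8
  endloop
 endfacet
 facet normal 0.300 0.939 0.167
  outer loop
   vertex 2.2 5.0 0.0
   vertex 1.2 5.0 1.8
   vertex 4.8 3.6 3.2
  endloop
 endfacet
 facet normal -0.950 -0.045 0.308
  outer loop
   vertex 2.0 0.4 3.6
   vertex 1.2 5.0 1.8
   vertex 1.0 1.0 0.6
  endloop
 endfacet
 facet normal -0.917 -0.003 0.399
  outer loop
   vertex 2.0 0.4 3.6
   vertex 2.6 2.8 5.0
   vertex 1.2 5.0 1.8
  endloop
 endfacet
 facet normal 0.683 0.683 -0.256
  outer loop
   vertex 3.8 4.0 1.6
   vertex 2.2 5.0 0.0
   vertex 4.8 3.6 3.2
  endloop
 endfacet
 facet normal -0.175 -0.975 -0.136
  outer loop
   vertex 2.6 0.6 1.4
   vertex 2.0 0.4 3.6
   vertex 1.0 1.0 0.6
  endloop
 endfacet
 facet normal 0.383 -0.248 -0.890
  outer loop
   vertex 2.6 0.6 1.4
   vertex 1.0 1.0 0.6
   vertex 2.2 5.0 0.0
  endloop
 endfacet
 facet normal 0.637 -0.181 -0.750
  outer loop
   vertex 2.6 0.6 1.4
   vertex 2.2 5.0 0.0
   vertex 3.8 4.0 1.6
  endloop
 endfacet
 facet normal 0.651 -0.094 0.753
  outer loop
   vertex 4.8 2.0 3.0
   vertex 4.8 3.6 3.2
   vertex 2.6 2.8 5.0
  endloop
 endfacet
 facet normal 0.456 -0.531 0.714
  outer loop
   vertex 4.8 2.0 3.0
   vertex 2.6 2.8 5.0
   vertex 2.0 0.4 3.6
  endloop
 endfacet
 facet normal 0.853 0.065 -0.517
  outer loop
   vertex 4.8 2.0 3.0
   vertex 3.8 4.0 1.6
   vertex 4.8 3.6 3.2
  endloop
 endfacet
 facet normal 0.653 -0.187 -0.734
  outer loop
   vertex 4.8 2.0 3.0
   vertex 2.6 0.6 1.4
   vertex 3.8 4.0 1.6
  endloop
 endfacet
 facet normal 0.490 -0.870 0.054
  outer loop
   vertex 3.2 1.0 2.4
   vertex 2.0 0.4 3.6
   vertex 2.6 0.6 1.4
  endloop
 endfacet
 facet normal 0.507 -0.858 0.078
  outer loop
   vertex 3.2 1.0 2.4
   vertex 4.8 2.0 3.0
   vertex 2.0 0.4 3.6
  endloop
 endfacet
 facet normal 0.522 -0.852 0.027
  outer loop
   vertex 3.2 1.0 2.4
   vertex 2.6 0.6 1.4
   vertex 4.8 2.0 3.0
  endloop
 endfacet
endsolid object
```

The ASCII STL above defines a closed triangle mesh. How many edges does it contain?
24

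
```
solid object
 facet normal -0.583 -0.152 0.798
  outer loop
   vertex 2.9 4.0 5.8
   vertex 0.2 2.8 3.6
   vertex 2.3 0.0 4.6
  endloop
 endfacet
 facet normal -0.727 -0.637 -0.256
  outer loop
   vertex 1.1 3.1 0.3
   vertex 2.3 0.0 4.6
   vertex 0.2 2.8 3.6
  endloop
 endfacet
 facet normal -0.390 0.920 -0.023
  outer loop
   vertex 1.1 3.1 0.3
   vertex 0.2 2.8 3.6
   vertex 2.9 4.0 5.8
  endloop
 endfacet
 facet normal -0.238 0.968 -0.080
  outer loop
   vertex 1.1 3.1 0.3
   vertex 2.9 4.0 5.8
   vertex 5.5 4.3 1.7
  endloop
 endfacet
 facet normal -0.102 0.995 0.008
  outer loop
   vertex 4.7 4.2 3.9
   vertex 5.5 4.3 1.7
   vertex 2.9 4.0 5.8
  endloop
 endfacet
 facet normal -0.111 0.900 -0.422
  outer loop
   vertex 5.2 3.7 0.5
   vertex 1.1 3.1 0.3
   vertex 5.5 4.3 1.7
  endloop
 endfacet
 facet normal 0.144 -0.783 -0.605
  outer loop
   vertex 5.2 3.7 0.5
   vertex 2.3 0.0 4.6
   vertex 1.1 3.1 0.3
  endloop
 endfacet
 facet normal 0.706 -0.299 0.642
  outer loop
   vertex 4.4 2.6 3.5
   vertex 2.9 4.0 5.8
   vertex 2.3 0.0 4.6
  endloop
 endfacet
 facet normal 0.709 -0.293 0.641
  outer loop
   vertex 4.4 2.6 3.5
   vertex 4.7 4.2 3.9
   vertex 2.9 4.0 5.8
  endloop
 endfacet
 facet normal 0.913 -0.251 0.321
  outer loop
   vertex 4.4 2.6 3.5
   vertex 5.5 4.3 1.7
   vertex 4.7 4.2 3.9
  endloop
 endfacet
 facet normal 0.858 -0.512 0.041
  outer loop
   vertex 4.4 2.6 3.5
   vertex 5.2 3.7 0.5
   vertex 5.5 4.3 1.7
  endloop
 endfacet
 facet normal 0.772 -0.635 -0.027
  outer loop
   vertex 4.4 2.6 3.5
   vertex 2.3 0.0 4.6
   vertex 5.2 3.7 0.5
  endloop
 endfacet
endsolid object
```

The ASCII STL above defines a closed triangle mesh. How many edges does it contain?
18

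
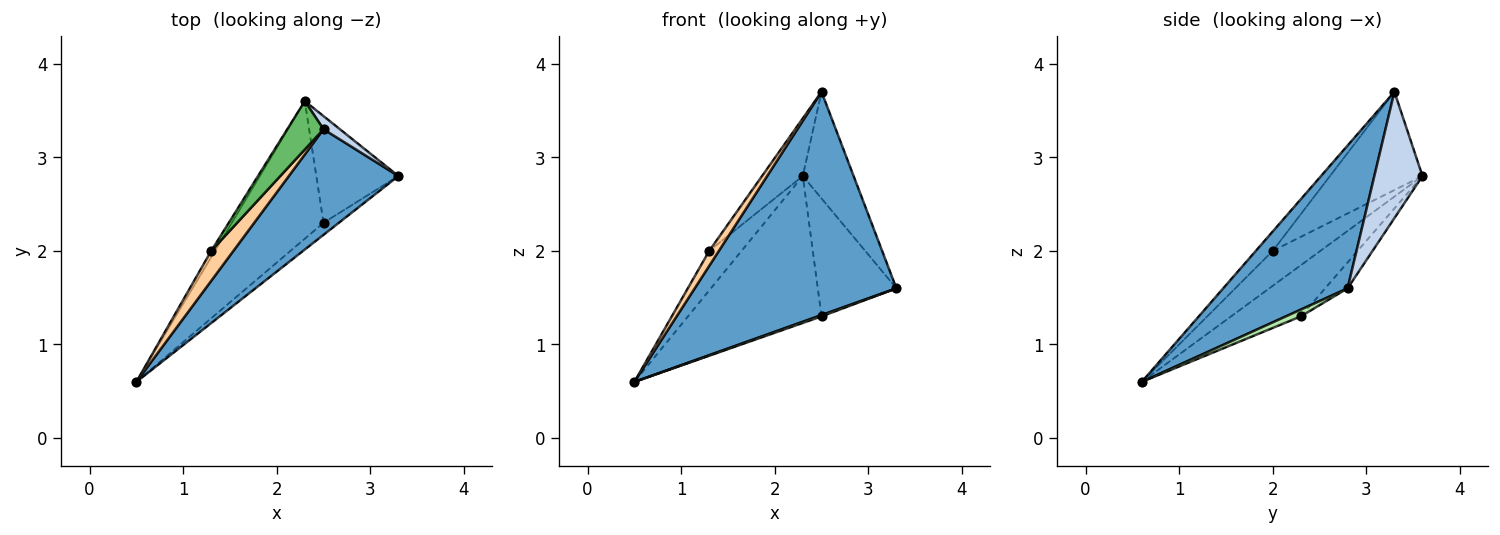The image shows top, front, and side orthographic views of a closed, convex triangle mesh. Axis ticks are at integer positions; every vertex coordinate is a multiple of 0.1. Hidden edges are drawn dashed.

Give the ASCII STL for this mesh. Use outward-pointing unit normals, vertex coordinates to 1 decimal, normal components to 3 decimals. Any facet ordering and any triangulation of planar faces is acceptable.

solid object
 facet normal 0.487 -0.790 0.373
  outer loop
   vertex 2.5 3.3 3.7
   vertex 0.5 0.6 0.6
   vertex 3.3 2.8 1.6
  endloop
 endfacet
 facet normal 0.685 0.723 0.089
  outer loop
   vertex 2.5 3.3 3.7
   vertex 3.3 2.8 1.6
   vertex 2.3 3.6 2.8
  endloop
 endfacet
 facet normal -0.824 0.559 -0.088
  outer loop
   vertex 1.3 2.0 2.0
   vertex 2.3 3.6 2.8
   vertex 0.5 0.6 0.6
  endloop
 endfacet
 facet normal -0.616 -0.352 0.704
  outer loop
   vertex 1.3 2.0 2.0
   vertex 0.5 0.6 0.6
   vertex 2.5 3.3 3.7
  endloop
 endfacet
 facet normal -0.867 0.382 0.320
  outer loop
   vertex 1.3 2.0 2.0
   vertex 2.5 3.3 3.7
   vertex 2.3 3.6 2.8
  endloop
 endfacet
 facet normal 0.404 -0.101 -0.909
  outer loop
   vertex 2.5 2.3 1.3
   vertex 3.3 2.8 1.6
   vertex 0.5 0.6 0.6
  endloop
 endfacet
 facet normal -0.356 0.682 -0.639
  outer loop
   vertex 2.5 2.3 1.3
   vertex 0.5 0.6 0.6
   vertex 2.3 3.6 2.8
  endloop
 endfacet
 facet normal -0.207 0.725 -0.656
  outer loop
   vertex 2.5 2.3 1.3
   vertex 2.3 3.6 2.8
   vertex 3.3 2.8 1.6
  endloop
 endfacet
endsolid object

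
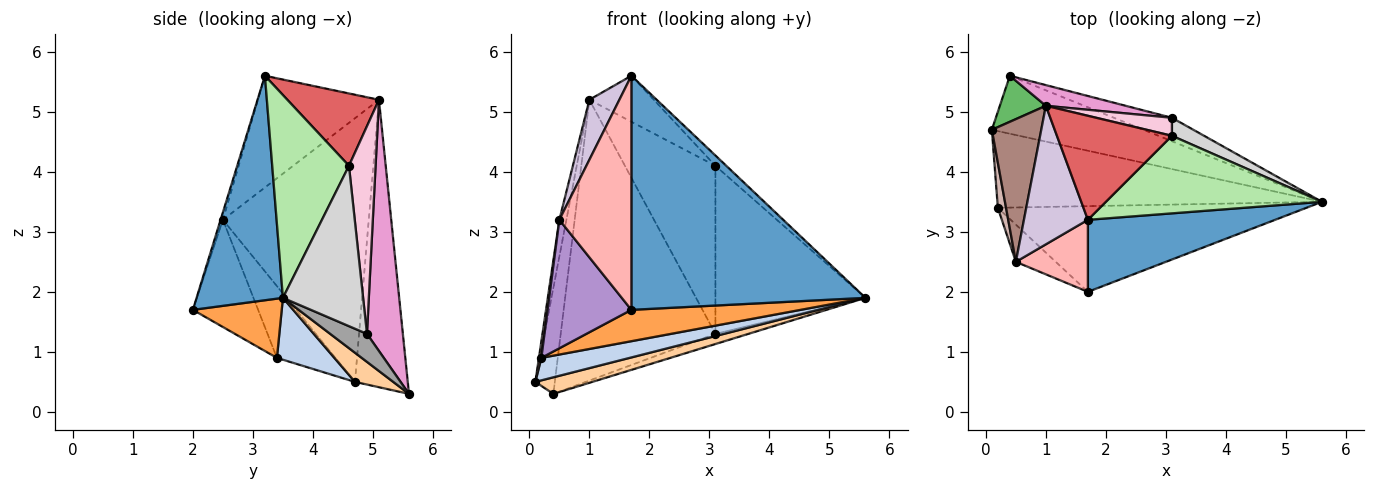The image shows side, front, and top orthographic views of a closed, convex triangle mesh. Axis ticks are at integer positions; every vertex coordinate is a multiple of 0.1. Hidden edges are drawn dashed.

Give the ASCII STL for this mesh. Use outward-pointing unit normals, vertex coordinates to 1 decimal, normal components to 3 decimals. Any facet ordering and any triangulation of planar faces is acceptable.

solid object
 facet normal 0.332 -0.901 0.277
  outer loop
   vertex 1.7 3.2 5.6
   vertex 1.7 2.0 1.7
   vertex 5.6 3.5 1.9
  endloop
 endfacet
 facet normal 0.180 -0.277 -0.944
  outer loop
   vertex 0.2 3.4 0.9
   vertex 0.1 4.7 0.5
   vertex 5.6 3.5 1.9
  endloop
 endfacet
 facet normal 0.177 -0.338 -0.924
  outer loop
   vertex 0.2 3.4 0.9
   vertex 5.6 3.5 1.9
   vertex 1.7 2.0 1.7
  endloop
 endfacet
 facet normal 0.182 -0.271 -0.945
  outer loop
   vertex 0.4 5.6 0.3
   vertex 5.6 3.5 1.9
   vertex 0.1 4.7 0.5
  endloop
 endfacet
 facet normal -0.928 0.342 0.149
  outer loop
   vertex 0.4 5.6 0.3
   vertex 0.1 4.7 0.5
   vertex 1.0 5.1 5.2
  endloop
 endfacet
 facet normal 0.681 0.096 0.726
  outer loop
   vertex 3.1 4.6 4.1
   vertex 1.7 3.2 5.6
   vertex 5.6 3.5 1.9
  endloop
 endfacet
 facet normal 0.499 0.351 0.793
  outer loop
   vertex 3.1 4.6 4.1
   vertex 1.0 5.1 5.2
   vertex 1.7 3.2 5.6
  endloop
 endfacet
 facet normal -0.031 -0.955 0.294
  outer loop
   vertex 0.5 2.5 3.2
   vertex 1.7 2.0 1.7
   vertex 1.7 3.2 5.6
  endloop
 endfacet
 facet normal -0.599 -0.769 -0.223
  outer loop
   vertex 0.5 2.5 3.2
   vertex 0.2 3.4 0.9
   vertex 1.7 2.0 1.7
  endloop
 endfacet
 facet normal -0.848 -0.210 0.486
  outer loop
   vertex 0.5 2.5 3.2
   vertex 1.7 3.2 5.6
   vertex 1.0 5.1 5.2
  endloop
 endfacet
 facet normal -0.982 0.047 0.184
  outer loop
   vertex 0.5 2.5 3.2
   vertex 1.0 5.1 5.2
   vertex 0.1 4.7 0.5
  endloop
 endfacet
 facet normal -0.993 -0.042 0.113
  outer loop
   vertex 0.5 2.5 3.2
   vertex 0.1 4.7 0.5
   vertex 0.2 3.4 0.9
  endloop
 endfacet
 facet normal 0.225 0.972 0.072
  outer loop
   vertex 3.1 4.9 1.3
   vertex 0.4 5.6 0.3
   vertex 1.0 5.1 5.2
  endloop
 endfacet
 facet normal 0.281 0.954 0.102
  outer loop
   vertex 3.1 4.9 1.3
   vertex 1.0 5.1 5.2
   vertex 3.1 4.6 4.1
  endloop
 endfacet
 facet normal 0.405 0.364 -0.839
  outer loop
   vertex 3.1 4.9 1.3
   vertex 5.6 3.5 1.9
   vertex 0.4 5.6 0.3
  endloop
 endfacet
 facet normal 0.469 0.878 0.094
  outer loop
   vertex 3.1 4.9 1.3
   vertex 3.1 4.6 4.1
   vertex 5.6 3.5 1.9
  endloop
 endfacet
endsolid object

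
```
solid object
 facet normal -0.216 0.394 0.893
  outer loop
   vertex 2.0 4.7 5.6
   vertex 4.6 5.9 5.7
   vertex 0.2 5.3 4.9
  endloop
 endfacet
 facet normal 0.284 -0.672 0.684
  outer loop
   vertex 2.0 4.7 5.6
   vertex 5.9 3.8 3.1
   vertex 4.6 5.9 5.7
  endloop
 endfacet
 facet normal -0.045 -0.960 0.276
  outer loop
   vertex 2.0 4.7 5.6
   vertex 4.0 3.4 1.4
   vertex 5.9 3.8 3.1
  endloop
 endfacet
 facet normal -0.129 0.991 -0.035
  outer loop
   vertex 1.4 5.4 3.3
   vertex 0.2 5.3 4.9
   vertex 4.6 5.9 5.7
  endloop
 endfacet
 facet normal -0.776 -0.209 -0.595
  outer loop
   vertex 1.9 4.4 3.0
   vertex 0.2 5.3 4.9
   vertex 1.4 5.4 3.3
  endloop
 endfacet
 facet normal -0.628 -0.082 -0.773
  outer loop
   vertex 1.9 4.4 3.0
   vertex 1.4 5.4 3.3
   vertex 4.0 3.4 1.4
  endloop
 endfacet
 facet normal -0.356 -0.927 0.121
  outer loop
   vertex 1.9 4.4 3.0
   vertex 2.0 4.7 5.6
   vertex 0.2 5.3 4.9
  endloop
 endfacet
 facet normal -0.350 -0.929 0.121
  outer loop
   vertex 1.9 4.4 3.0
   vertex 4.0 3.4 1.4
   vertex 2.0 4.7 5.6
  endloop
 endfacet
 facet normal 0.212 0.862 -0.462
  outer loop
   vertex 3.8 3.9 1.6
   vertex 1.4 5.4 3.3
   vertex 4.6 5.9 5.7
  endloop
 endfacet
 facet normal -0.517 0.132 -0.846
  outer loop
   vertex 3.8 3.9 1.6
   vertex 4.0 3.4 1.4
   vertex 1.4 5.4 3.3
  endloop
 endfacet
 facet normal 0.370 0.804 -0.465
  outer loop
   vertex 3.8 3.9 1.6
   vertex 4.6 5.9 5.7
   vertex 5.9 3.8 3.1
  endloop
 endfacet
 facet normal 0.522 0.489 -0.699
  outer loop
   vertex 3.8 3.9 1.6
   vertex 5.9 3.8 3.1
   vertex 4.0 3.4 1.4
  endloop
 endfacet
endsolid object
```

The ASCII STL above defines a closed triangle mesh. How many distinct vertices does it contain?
8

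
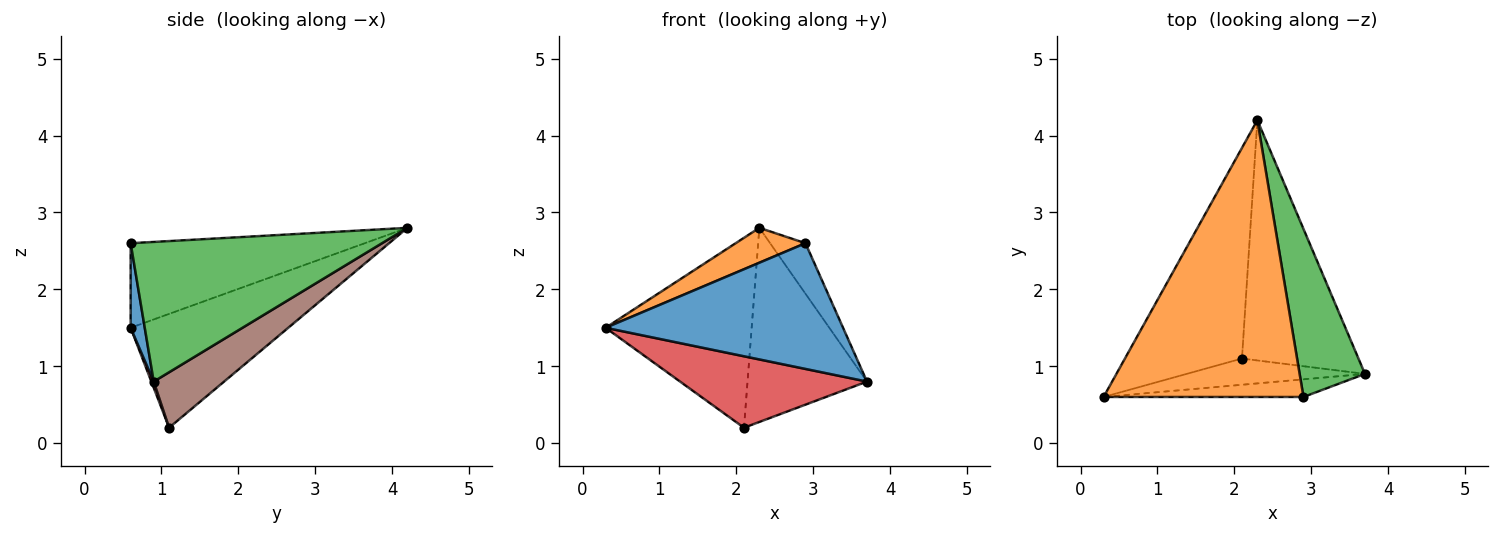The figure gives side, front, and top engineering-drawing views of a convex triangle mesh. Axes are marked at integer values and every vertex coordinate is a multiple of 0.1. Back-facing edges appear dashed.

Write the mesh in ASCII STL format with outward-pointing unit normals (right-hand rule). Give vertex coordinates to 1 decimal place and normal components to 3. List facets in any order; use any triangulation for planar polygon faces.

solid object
 facet normal 0.059 -0.989 -0.139
  outer loop
   vertex 2.9 0.6 2.6
   vertex 0.3 0.6 1.5
   vertex 3.7 0.9 0.8
  endloop
 endfacet
 facet normal -0.387 -0.115 0.915
  outer loop
   vertex 2.9 0.6 2.6
   vertex 2.3 4.2 2.8
   vertex 0.3 0.6 1.5
  endloop
 endfacet
 facet normal 0.898 0.126 0.420
  outer loop
   vertex 2.9 0.6 2.6
   vertex 3.7 0.9 0.8
   vertex 2.3 4.2 2.8
  endloop
 endfacet
 facet normal 0.012 -0.939 -0.345
  outer loop
   vertex 2.1 1.1 0.2
   vertex 3.7 0.9 0.8
   vertex 0.3 0.6 1.5
  endloop
 endfacet
 facet normal -0.586 0.543 -0.602
  outer loop
   vertex 2.1 1.1 0.2
   vertex 0.3 0.6 1.5
   vertex 2.3 4.2 2.8
  endloop
 endfacet
 facet normal 0.347 0.589 -0.729
  outer loop
   vertex 2.1 1.1 0.2
   vertex 2.3 4.2 2.8
   vertex 3.7 0.9 0.8
  endloop
 endfacet
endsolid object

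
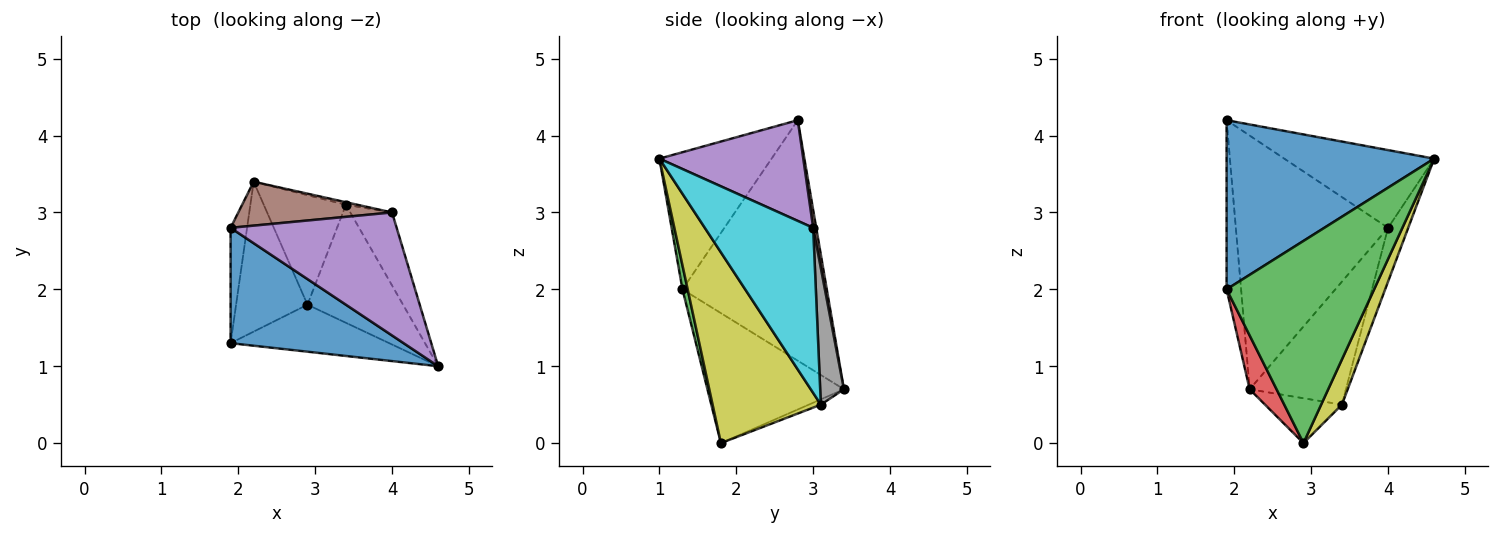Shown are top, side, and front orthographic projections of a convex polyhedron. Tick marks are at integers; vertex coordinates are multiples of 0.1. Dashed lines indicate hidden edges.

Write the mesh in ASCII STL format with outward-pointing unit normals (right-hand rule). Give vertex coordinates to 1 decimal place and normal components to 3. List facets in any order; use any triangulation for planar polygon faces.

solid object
 facet normal -0.408 -0.754 0.514
  outer loop
   vertex 1.9 2.8 4.2
   vertex 1.9 1.3 2.0
   vertex 4.6 1.0 3.7
  endloop
 endfacet
 facet normal -0.993 0.100 -0.068
  outer loop
   vertex 1.9 2.8 4.2
   vertex 2.2 3.4 0.7
   vertex 1.9 1.3 2.0
  endloop
 endfacet
 facet normal 0.034 -0.973 -0.226
  outer loop
   vertex 2.9 1.8 0.0
   vertex 4.6 1.0 3.7
   vertex 1.9 1.3 2.0
  endloop
 endfacet
 facet normal -0.864 -0.170 -0.474
  outer loop
   vertex 2.9 1.8 0.0
   vertex 1.9 1.3 2.0
   vertex 2.2 3.4 0.7
  endloop
 endfacet
 facet normal 0.456 0.475 0.752
  outer loop
   vertex 4.0 3.0 2.8
   vertex 1.9 2.8 4.2
   vertex 4.6 1.0 3.7
  endloop
 endfacet
 facet normal 0.020 0.985 0.171
  outer loop
   vertex 4.0 3.0 2.8
   vertex 2.2 3.4 0.7
   vertex 1.9 2.8 4.2
  endloop
 endfacet
 facet normal -0.059 0.378 -0.924
  outer loop
   vertex 3.4 3.1 0.5
   vertex 2.9 1.8 0.0
   vertex 2.2 3.4 0.7
  endloop
 endfacet
 facet normal 0.239 0.971 -0.020
  outer loop
   vertex 3.4 3.1 0.5
   vertex 2.2 3.4 0.7
   vertex 4.0 3.0 2.8
  endloop
 endfacet
 facet normal 0.881 -0.169 -0.441
  outer loop
   vertex 3.4 3.1 0.5
   vertex 4.6 1.0 3.7
   vertex 2.9 1.8 0.0
  endloop
 endfacet
 facet normal 0.954 0.178 -0.241
  outer loop
   vertex 3.4 3.1 0.5
   vertex 4.0 3.0 2.8
   vertex 4.6 1.0 3.7
  endloop
 endfacet
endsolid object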